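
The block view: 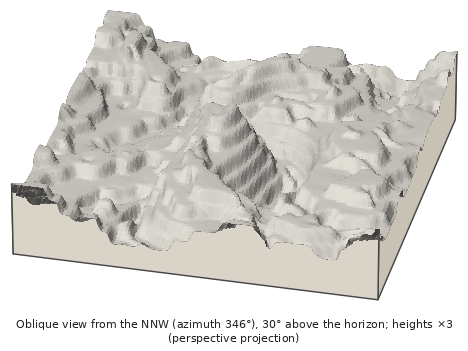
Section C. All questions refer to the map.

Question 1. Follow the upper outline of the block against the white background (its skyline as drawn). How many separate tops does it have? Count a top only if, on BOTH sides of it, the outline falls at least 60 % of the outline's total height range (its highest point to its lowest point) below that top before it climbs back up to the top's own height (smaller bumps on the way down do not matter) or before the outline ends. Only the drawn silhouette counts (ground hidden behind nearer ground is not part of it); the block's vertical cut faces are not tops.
0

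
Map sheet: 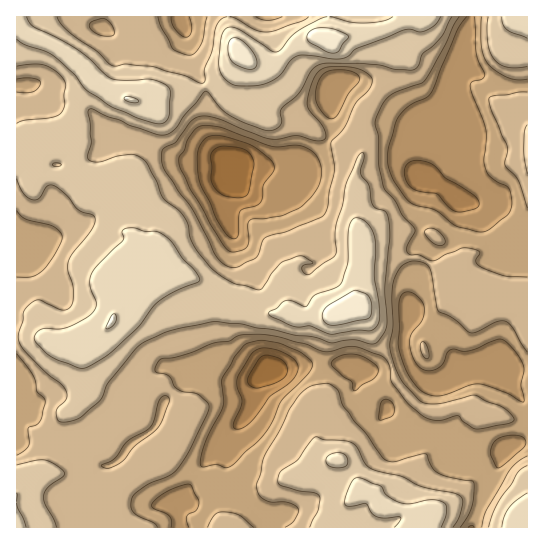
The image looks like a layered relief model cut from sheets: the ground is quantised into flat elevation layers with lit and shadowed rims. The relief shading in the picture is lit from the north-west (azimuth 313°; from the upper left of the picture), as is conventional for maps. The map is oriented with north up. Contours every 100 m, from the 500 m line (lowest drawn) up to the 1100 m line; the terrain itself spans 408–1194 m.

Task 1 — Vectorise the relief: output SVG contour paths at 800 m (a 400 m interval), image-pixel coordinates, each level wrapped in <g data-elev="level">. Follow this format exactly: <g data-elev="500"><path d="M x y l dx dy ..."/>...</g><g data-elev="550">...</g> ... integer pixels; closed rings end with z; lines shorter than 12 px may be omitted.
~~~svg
<g data-elev="800"><path d="M157 527l-3-4-13-6-7-4-3-6 1-9 3-5 11-8 21-8 10-7 13-21 16-32 3-10-2-5-8-7-20-5-5-4-5-10-14-4 1-6 5-7 22-4 28-11 18-3 9-5 7-1 17-1 16 3 28 7 19 8 6-1 15-4 9 0 25 8 5 3 5 8 1 13 2 5 16 20 17 14 13 2 19-4 6 6 13 7 35-7 2-4-9-9-29-14-5 0-32 9-16-1-5-4-16-18-7-15-5-19 3-21-1-39 3-11 6-9 6-4 7-2 9 2 7 6 7 38 2 5 14 6 14 13 4 2 7-2 19-9 9-1 7 7 14 24"/><path d="M254 527l-15-12-16-3-8 2-7 13"/><path d="M460 527l8-12 4-9 2-19-1-6-26-4-10-4-5-6-6-13-32 8-9-3-19-26-11-11-12-16-5-16-7-5-5-2-16 3-11 9-10 16-8 16-15 26-3 8-2 13-4 11 2 10 10 7 18 0 7 3 4 4 0 4-4 8-9 6"/><path d="M103 467l-2-1 1-1 13-7 13-17 22-14 4-8 5-19 4-4 5 1 1 5-7 19-5 8-22 17-14 16-11 6z"/><path d="M527 456l-10 7-8 8-23 39-4 17"/><path d="M425 358l4 0 0-7-3-7-4-2-2 3 1 5z"/><path d="M17 354l15 20 3 7 2 10 7 7 1 4-6 20-11 7 1 17-4 4-8 5"/><path d="M527 277l-22-1-24-9-3-2-2-4 4-8-8-4-11-1-28 13-14-6-10-1-2-3 0-4 8-14 0-4-13-14-7-14-10-11-2-5-4-20-1-28-3-14 3-10 6-11 7-7 30-11 4-3 20-35 8-20 6-9"/><path d="M231 267l-8-3-7-9-23-45-28-39-3-10 0-11 14-8 17-22 10-4 18 4 48 19 9 0 19-3 18 5 8-1 3-3-2-8-15-19-2-5 2-14 6-16 7-6 11-2 20 0 13 6 6 6-2 8-13 15-13 25-13 15 4 28-6 21-1 15-3 8-4 3-32 14-23 6-3 4-4 13-3 4-18 9z"/><path d="M436 245l5 1 4-2 0-3-2-4-9-8-5-1-4 2-1 3 3 4z"/><path d="M17 211l9 8 28 8 6 4 2 6-1 5-6 12-13 17-11 6-14 0"/><path d="M527 92l-33 4-3 1-2 2 2 11 16 36-2 19 13 15 9 28"/><path d="M17 79l16-1 6 3 2 2-3 6-5 3-16 0"/><path d="M101 35l-9-5-3-5 4-4 10-3 8 6 3 10-4 2z"/><path d="M207 17l-5 26-7 10-5 2-8-2-9-4-12-22-3-10"/><path d="M282 17l-15 3-11-3"/><path d="M482 17l-1 29 2 9 4 8 8 8 12 6 10 3 10-1"/></g>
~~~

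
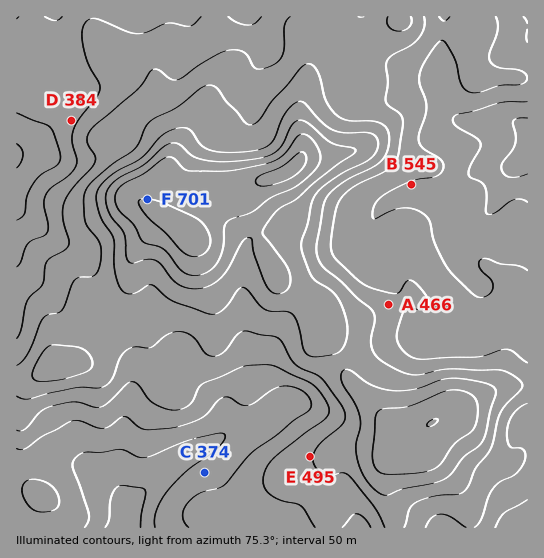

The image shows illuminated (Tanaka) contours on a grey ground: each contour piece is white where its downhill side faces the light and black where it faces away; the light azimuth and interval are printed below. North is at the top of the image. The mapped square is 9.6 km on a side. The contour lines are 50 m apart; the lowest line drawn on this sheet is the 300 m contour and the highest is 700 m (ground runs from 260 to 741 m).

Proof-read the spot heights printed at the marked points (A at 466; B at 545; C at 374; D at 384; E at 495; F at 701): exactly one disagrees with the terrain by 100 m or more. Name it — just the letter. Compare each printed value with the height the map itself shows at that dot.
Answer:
B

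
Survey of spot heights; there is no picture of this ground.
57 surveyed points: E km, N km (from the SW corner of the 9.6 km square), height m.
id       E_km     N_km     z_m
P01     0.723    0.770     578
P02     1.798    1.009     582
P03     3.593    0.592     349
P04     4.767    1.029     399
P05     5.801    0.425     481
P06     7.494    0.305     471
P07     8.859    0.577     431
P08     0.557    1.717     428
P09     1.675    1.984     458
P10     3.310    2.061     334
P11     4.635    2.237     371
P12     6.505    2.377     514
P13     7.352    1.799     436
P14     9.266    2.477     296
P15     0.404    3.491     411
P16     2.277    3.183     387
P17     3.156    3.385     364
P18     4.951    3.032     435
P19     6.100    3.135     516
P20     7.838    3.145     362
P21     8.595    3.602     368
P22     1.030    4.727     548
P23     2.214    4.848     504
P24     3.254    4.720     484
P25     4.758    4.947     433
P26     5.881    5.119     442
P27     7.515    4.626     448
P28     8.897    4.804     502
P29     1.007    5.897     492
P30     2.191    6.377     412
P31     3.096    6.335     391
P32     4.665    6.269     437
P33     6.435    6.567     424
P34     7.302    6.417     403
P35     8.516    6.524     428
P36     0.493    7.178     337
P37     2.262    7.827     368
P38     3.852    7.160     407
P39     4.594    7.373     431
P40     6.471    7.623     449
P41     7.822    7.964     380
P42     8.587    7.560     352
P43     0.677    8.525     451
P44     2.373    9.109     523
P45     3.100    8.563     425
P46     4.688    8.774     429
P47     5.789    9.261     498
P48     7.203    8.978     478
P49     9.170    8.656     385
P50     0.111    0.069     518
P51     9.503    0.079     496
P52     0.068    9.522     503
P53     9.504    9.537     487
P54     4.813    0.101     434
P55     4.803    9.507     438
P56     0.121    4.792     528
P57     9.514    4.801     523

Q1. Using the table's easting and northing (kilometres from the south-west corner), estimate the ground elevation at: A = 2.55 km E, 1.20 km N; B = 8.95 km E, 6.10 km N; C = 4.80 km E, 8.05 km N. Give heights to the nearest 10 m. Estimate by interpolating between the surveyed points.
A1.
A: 460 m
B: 480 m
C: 420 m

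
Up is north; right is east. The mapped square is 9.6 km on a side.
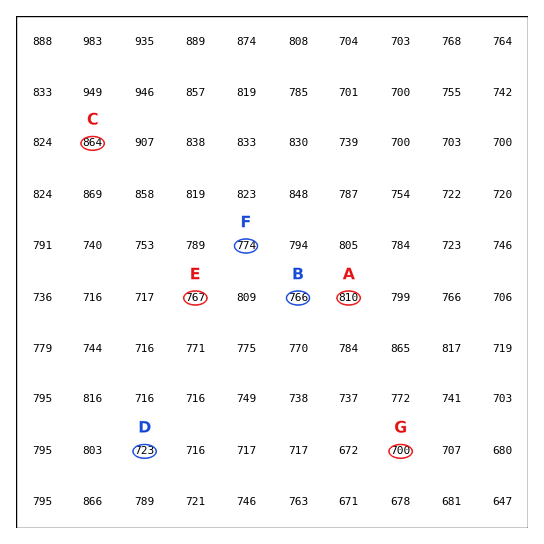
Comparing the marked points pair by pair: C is above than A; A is above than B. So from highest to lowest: C A B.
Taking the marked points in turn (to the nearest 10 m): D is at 720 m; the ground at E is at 770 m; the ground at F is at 770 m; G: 700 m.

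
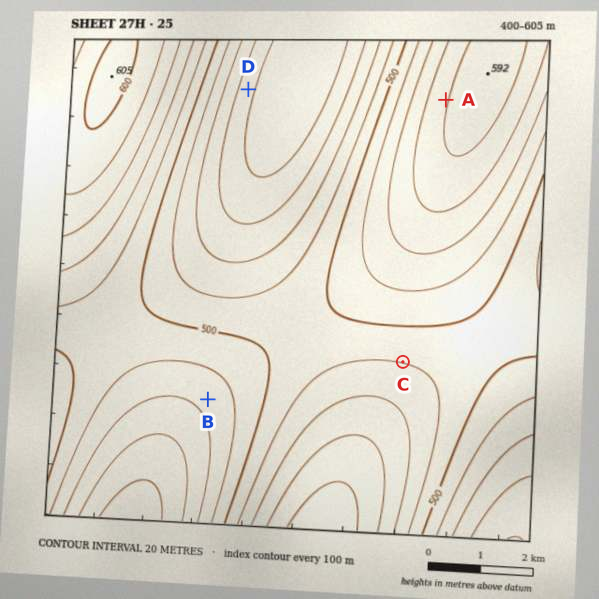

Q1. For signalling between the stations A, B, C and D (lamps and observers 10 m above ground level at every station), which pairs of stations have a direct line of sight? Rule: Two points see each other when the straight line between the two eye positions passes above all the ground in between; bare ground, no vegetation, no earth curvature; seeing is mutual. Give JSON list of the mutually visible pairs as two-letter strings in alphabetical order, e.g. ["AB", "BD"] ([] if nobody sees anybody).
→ ["AB", "AD", "BC", "BD"]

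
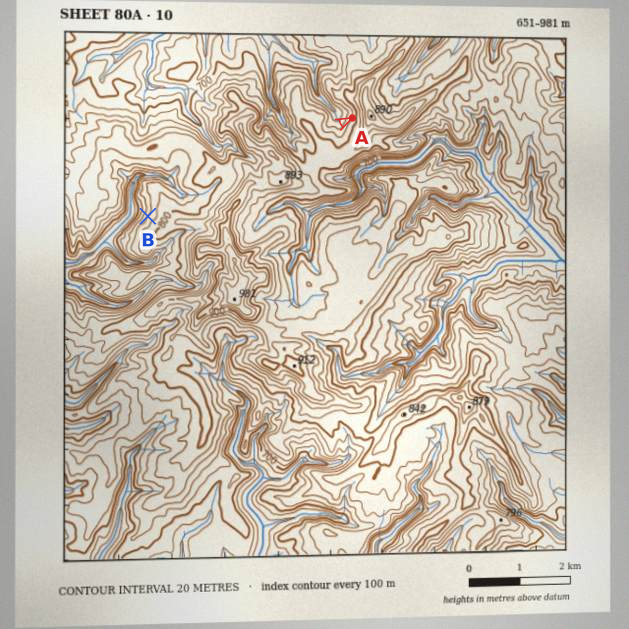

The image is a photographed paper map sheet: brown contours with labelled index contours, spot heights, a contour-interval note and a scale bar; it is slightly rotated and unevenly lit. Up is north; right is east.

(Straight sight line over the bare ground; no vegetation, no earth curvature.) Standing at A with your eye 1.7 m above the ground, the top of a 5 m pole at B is out of sight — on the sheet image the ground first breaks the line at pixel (322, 132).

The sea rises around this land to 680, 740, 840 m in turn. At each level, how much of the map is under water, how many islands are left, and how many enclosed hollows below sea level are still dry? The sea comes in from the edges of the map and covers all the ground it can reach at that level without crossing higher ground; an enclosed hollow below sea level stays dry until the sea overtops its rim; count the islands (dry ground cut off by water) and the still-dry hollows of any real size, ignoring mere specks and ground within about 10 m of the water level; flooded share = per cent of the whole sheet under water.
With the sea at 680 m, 9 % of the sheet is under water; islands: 0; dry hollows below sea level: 0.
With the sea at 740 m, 39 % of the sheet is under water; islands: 0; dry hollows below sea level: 0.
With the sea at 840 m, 91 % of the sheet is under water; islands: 3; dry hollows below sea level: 0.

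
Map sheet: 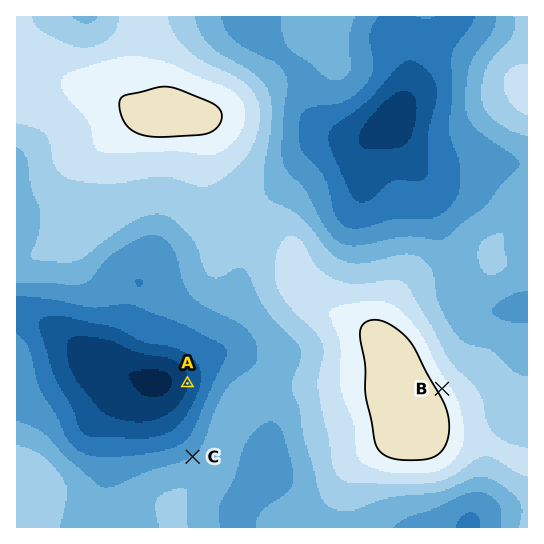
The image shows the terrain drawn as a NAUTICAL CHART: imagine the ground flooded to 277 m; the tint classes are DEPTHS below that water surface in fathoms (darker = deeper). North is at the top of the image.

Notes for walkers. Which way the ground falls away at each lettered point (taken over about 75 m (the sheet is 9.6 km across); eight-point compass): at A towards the W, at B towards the NE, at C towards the NW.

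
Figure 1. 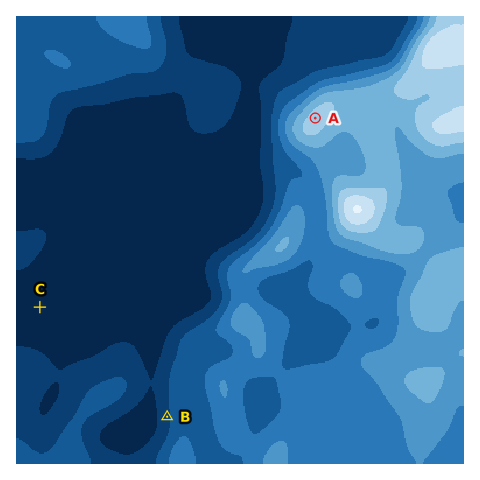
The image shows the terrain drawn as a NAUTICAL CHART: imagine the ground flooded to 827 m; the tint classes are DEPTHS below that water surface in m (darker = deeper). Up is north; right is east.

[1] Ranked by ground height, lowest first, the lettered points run C B A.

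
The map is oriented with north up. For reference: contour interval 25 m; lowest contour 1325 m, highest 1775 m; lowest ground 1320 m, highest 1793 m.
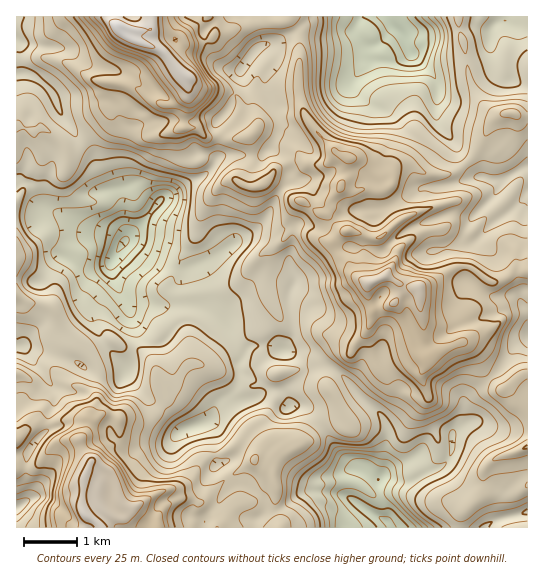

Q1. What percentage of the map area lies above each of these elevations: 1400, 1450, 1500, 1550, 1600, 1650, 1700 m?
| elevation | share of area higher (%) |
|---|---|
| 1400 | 96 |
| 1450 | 90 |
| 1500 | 74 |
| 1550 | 50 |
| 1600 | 26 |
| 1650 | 12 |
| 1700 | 5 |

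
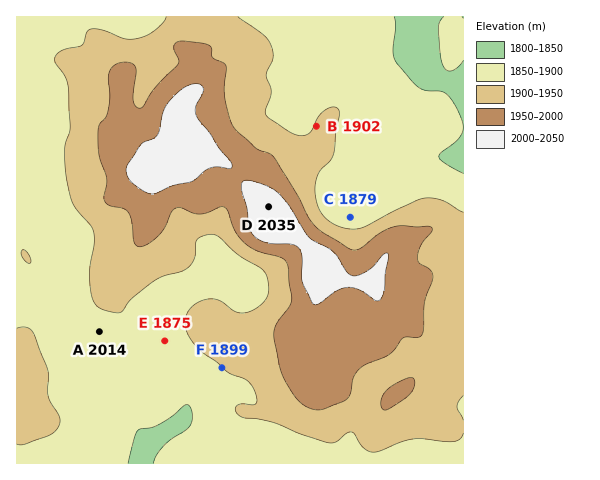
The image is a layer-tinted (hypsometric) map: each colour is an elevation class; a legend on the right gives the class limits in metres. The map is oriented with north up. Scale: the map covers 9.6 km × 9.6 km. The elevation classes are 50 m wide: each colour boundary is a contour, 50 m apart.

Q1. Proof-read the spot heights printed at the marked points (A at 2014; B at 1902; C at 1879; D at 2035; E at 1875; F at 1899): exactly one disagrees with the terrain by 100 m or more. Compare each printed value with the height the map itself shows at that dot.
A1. A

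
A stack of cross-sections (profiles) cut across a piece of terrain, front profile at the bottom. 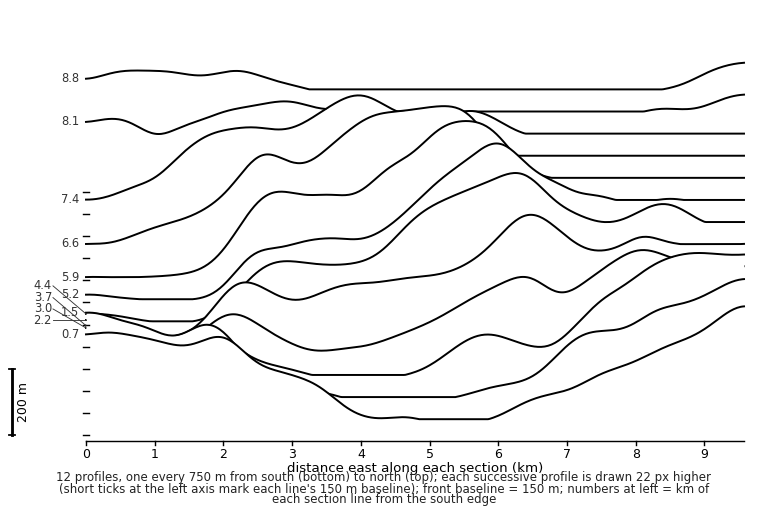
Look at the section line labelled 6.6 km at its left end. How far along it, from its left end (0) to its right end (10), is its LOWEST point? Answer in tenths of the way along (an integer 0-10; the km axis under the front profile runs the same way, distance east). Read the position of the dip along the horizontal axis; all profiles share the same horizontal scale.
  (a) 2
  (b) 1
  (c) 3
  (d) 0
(d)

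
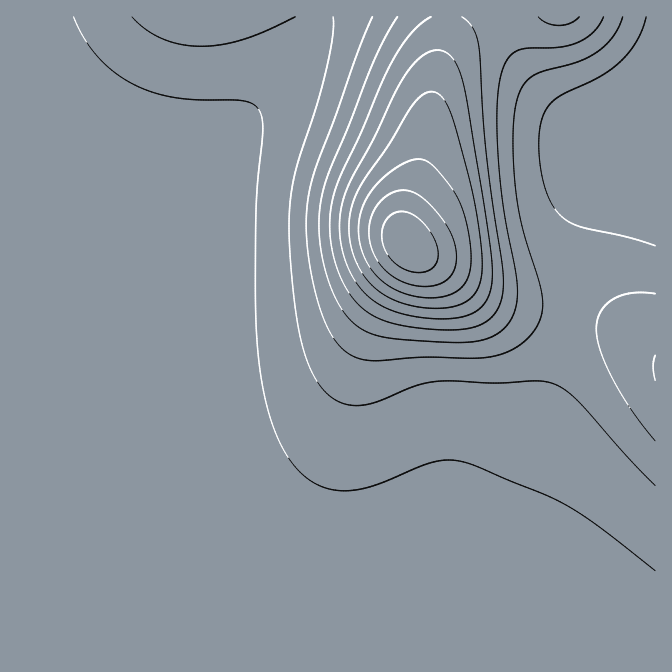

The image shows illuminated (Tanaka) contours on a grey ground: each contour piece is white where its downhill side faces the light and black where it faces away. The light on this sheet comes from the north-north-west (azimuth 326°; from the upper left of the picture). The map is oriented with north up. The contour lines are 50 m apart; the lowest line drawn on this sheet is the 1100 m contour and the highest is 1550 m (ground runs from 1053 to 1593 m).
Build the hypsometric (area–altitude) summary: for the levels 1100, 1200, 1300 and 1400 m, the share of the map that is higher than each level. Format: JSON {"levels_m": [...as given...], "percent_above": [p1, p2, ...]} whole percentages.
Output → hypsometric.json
{"levels_m": [1100, 1200, 1300, 1400], "percent_above": [49, 19, 10, 5]}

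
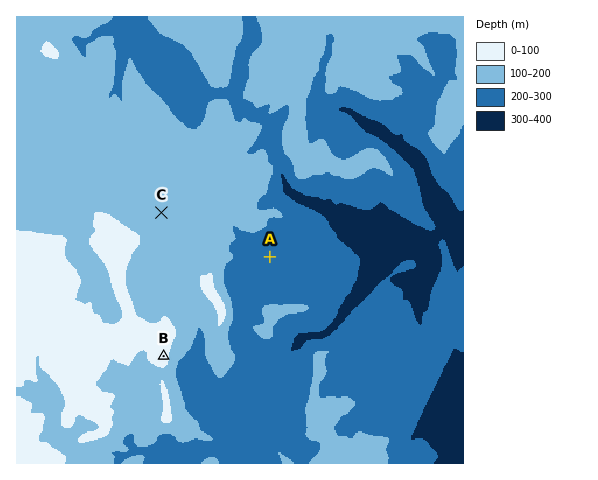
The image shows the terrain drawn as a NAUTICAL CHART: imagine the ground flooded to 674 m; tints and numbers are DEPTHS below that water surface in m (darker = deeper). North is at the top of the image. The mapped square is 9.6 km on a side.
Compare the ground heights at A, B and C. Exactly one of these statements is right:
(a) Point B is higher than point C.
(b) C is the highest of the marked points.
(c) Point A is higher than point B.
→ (a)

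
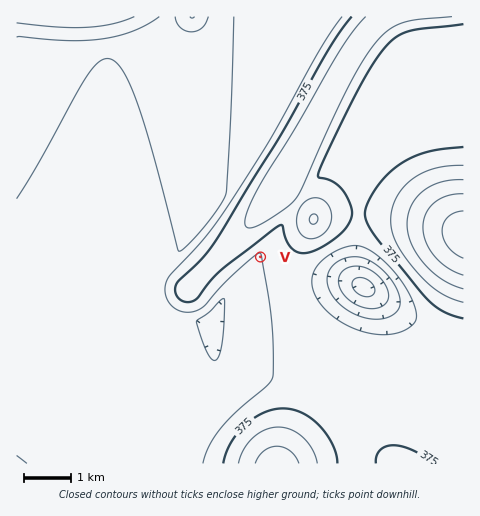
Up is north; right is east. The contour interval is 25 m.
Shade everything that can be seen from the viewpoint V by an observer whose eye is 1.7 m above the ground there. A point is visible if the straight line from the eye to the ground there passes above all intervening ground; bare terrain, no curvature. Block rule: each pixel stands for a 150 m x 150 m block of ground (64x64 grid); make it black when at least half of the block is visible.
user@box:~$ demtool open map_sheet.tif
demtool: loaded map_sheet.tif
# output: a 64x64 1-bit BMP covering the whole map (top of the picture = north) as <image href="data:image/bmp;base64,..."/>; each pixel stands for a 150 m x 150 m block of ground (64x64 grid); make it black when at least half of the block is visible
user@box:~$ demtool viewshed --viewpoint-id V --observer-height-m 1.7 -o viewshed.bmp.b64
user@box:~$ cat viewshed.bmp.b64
<image width="64" height="64" href="data:image/bmp;base64,Qk0+AgAAAAAAAD4AAAAoAAAAQAAAAEAAAAABAAEAAAAAAAACAAATCwAAEwsAAAIAAAAAAAAA////AAAAAAA////h/wAAAB//////wAAAB//////wAAAD//////gAAAH//////AAAAP/////8AAAAf/////gAAAA/////+AAAAB/////wAAAAD/////AAAAAD////4AAAAAH////gAAAAAP///8AAAAAAf///wAAAAAA///+AAAAAAB///4AAAAAAB///gAAAAAAD//8AAAAAAAH//wAAAAAAAH/+AAAAAAAAP/4AAAAAAAAf/AAAAAAAAB/8AAAAAAAAP/gAAAAAAAB/+AAAAAAAAD/4AAAAAAAAD/gAAAAAAAAH+AAAAAAAAAP4AAAAAAAAAfwAAAIAAAAA/wAADgAAAAB/gAAOAAAAAD/AAA4AAAAAH8AABAAAAAAPwAAAAAAAAAeAAAAAAAAAAAAAAAAAAAAAAAAAAAAAAAAAAAAAAAAAAAAAAAAAAAAAAAAAAAAAAAAAAAAAAAAAAAAAAAAAAAAAAAAAAAAAAAAAAAAAAAAAAAAAAAAAAAAAAAAAAAAAAAAAAAAAAAAAAAAAAAAAAAAAAAAAAAAAAAAAAAAAAAAAAAAAAAAAAAAAAAAAAAAAAAAAAAAAAAAAAAAAAAAAAAAAAAAAAAAAAAAAAAAAAAAAAAAAAAAAAAAAAAAAAAAAAAAAAAAAAAAAAAAAAAAAAAAAAAAAAAAAAAAAAAAAAAAAAAAAAA=="/>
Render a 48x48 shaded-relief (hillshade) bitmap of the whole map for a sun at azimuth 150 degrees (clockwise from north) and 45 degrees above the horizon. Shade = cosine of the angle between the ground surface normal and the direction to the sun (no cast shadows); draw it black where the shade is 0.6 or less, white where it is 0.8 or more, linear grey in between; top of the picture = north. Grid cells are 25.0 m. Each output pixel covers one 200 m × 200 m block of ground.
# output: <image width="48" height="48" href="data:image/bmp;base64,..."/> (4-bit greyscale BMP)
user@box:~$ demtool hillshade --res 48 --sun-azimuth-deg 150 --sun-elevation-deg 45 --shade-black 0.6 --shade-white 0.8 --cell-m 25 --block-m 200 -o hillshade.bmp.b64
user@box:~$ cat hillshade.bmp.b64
<image width="48" height="48" href="data:image/bmp;base64,Qk32BAAAAAAAAHYAAAAoAAAAMAAAADAAAAABAAQAAAAAAIAEAAATCwAAEwsAABAAAAAAAAAAAAAAABEREQAiIiIAMzMzAERERABVVVUAZmZmAHd3dwCIiIgAmZmZAKqqqgC7u7sAzMzMAN3d3QDu7u4A////AHeIiIiIiIiIiIdlVVVWd4iZmIh3dnd4iHeIiIiIiIiIiIdlVEVWZ3iIiIh3d3d4iHiIiIiIiIiIiIdlVERFZneIiIh3d3eIiIiIiIiIiIiIiIdlVERFVnd4iIiHeIiIiIiIiIiIiIiIiId2VERFVmd4iIiIiIiIiIiIiIiIiIiIiIh2VURFVmd4iIiIiIiIiIiIiIiIiIiIiIiHZVVVZneIiIiIiIiIiIiIiIiIiIiIiIiHdmVmZ3eIiIiIiIiIiIiIiIiIiIiIiIiId2Znd3iIiIiIiIiIiIiIiIiIiIiIiIiIh3d3eIiIiIiIiIiIiIiIiIiIiIiIiIiIh3d3iIiIiIiIiIiIiIiIiIiIiIiIiIiIh3d3iIiIiIiIiIiIiIiIiIiIiIiIiIiIh3d3iIiIiHd3d4iIiIiIiIiIiIiIiIiIh3d4iIiIh3ZmZ3eIiYiIiIiIiIiIiJiIh3d4iIiId2VVVneJmYiIiIiIiIiImruYh3d4iIiHdlQ0RWeJqoiIiIiIiIiIm97ah3d4iIiHZUMzRXiaq4iIiIiIiIiHir3tl3d4iIiHdlREVniaq4iIiIiIiIiGZ5vOyHd4iImYiHdmZ4mau4iIiIiIiIiGNHm964d4iJmqqqmYiImqq4iIiIiIiIiHIkeb3ah4iZq8zMupmZmaqoiIiIiIiIiIUiV5vdqIiavN3dy6mZmZqoiIiIiIiIiIhBNXm9yYiazd3cupmIiJmYiIiIiIiIiIhzE1ec3IiKzd3LqYh3eIiIiIiIiIiIiIiHITWKzbh5vdy6mId3d3d4iIiIiIiIiIiIYhNorNpnm8upiHZmZmZoiIiIiIiIiIiIhRE2isyFaaqYh2ZlVVZoiIiIiIiIiIiIh0AUaKylRomYd2ZVVVVYiIiIiIiIiIiIiHMCR5q5VXiIdmVURERIiIiIiIiIiIiIiHYgJXm7hneIdmVURERIiIiIiIiIiIiIiHdRE1ebuHeIdmVURERIiIiIiIiIiIiIiHd0AUaKy4eId2VVRERIiIiIiIiIiIiIiHd3MCR5vaiIh2ZVVUVYiIiIiIiIiIiIiHd3YhNorMmIh3dmVVVYiIiIiIiIiIiIiHd3dRJHm9uIiId3ZmZoiIiIiIiIiIiIiHd3d0E1is2YiIiHd3d4iIiIiIiIiIiIiHd3d2Ikeb24iIiIiIiIiIiIiIiIiIiIiHd3d3UTWKzZiIiIiIiIiIiIiIiIiIiIiHd3d4cyR5vciIiIiIiIiIiIiIiIiIiIiHd3d4hSNYrNqIiIiIiIiIiIiIiIiIiIiHd3eIhzJHm9yIiIiIiIiIiIiIiIiIiIiHd3eIiGI1is2oiIiIiIiIiIiIiIiIiIiHd3eIiHMkab3ZiIiIiIh3d3d3iIiIiIh3d3eIiIYiV6zsmIiIh2ZmVVVVVniIiIh3d3eIiIdBNoveyYiIh1RERERDNFaIiHd3d3iIiIhiJHm97bqZiEREREREMzRoh1Vnd3iIiIiFEleb3u3cy0REREREMzNGiFNGd3iIiIiHITaKvd7u7g=="/>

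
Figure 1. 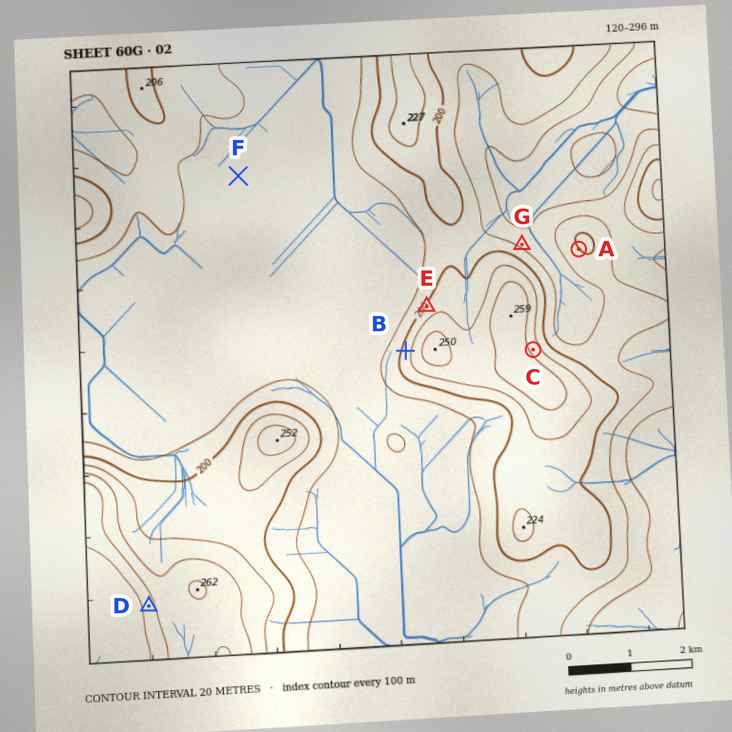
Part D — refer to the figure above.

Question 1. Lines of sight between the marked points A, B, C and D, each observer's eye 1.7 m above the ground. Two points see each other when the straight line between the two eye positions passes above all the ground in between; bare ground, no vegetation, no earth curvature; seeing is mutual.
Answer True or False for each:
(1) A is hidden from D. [True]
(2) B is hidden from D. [False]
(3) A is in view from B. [False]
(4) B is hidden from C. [True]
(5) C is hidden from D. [True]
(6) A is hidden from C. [False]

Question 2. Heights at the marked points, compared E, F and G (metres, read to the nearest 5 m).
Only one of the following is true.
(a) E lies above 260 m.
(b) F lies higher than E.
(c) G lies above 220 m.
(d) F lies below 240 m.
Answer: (d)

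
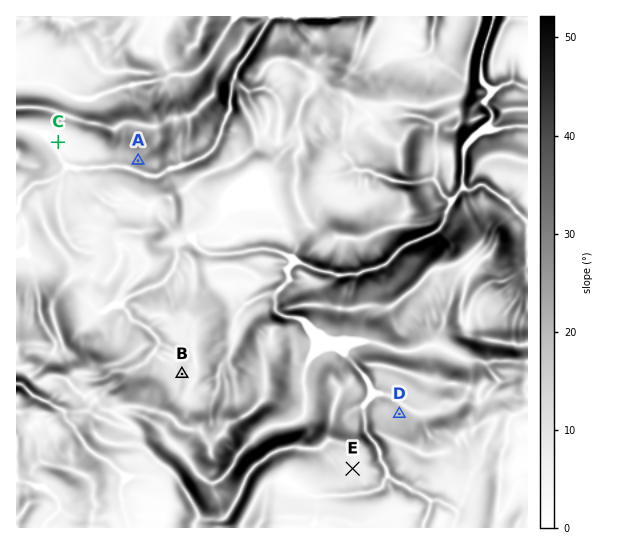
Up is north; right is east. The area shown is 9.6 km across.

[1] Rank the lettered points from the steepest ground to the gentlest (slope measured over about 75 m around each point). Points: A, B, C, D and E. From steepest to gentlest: A D B E C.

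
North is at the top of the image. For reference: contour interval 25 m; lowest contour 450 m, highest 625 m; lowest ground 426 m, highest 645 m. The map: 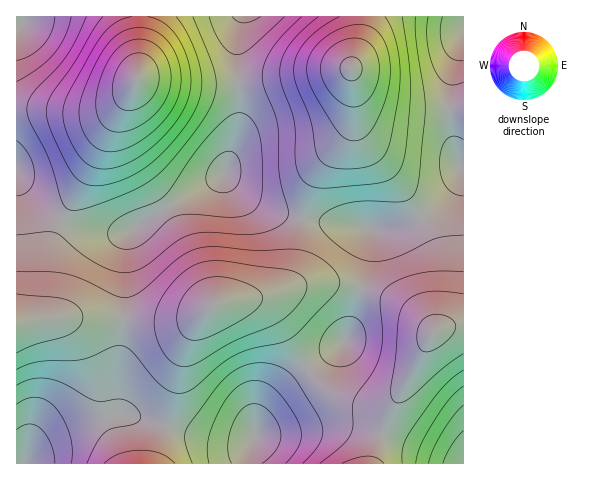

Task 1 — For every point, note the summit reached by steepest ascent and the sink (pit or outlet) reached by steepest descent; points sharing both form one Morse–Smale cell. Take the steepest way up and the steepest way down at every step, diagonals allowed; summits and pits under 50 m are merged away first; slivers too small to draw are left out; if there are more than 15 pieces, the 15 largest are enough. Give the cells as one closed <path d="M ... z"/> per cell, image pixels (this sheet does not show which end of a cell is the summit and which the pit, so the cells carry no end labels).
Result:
<path d="M224 174l-10 8-35 18-50 32-33 0-19-5-15-7-8 16-4 17-4 56-6 9-5 2 53-3 63 5 32-2 13-4 22-13 41-6 24-9 8-10 5-12 7-46-22-6-23-9-20-14-10-10z"/><path d="M242 16l-102 1 0 42-4 23-27 45-28 59-18 32 0 3 33 11 33 0 95-58 10-28 5-20 1-27-3-49z"/><path d="M463 16l-101 1-2 23-9 28 2 20-2 36-6 14-23 28-10 17-7 23-1 13 65 11 21 0 14-4 21-10 24-22 8-12 5-11-11-37-2-39 6-33 9-24z"/><path d="M204 311l-12 7-18 4-107-5-50 6-1 140 138 1 16-45 13-65 13-31z"/><path d="M362 16l-120 1-3 10-2 23 3 49-1 27-5 20-10 27 14 18 20 14 23 9 22 4 6-25 10-24 26-31 6-14 2-15-2-41 9-28z"/><path d="M139 16l-123 1 0 158 18 24 9 9 18 12 20-34 28-59 27-45 4-23z"/><path d="M257 301l-26 0-16 3-6 4-13 15-13 31-9 51-19 59 91 0 3-16 6-11 1-12 6-14 22-24 24-18-35-57-7-7z"/><path d="M463 168l-14 26-24 22-29 12-26 2 0 22-9 35 41 17 16 12 15 15 31-6z"/><path d="M308 370l-24 17-22 24-6 14-1 12-6 11-2 15 125 1 14-41 12-26-15 7-18 0-15-3-23-12z"/><path d="M463 325l-19 3-10 3-4 5-40 75-16 53 90-1z"/><path d="M362 288l-17 53-37 28 13 16 18 11 26 8 18 0 10-4 9-10 32-58-16-16-16-12-19-9z"/><path d="M336 283l-32 1-44 13-22 3 19 1 9 4 7 7 28 48 7 8 32-22 5-5 6-14 10-39z"/><path d="M308 219l-5 1-5 36-4 17-9 13-10 6 36-9 25 0 25 5 7-29 3-28-9-4z"/><path d="M17 176l-1 146 5 1 19-5 6-9 4-56 12-32-19-13-9-9z"/><path d="M463 38l-8 24-6 33 2 39 11 34 2-1z"/>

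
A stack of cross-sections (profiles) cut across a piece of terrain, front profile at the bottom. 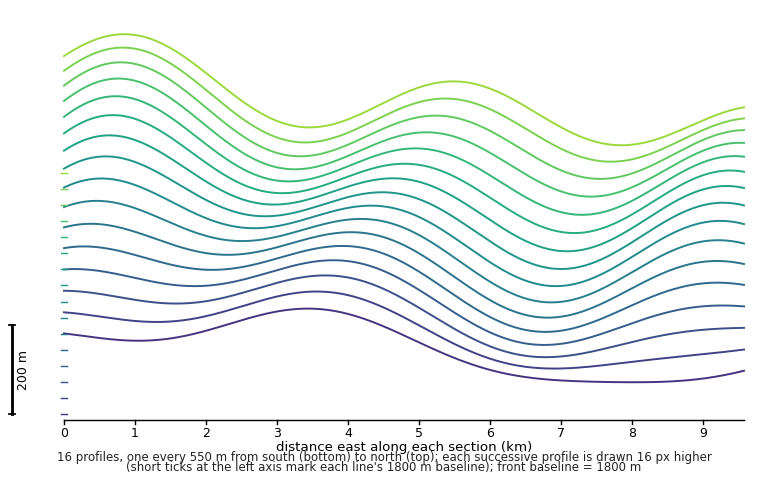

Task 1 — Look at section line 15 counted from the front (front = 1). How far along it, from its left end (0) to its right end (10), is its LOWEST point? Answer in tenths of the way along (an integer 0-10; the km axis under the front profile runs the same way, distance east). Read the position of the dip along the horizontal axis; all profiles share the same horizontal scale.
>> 8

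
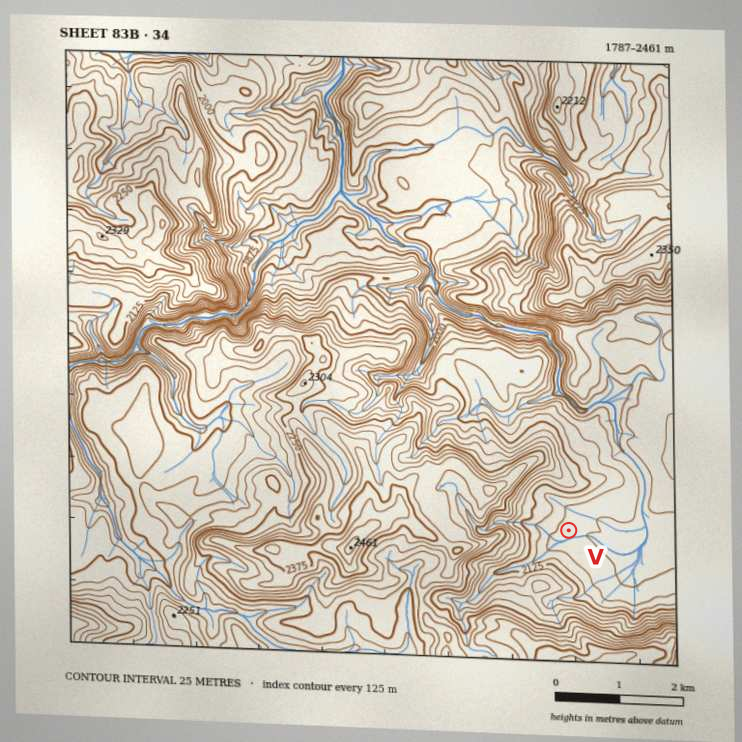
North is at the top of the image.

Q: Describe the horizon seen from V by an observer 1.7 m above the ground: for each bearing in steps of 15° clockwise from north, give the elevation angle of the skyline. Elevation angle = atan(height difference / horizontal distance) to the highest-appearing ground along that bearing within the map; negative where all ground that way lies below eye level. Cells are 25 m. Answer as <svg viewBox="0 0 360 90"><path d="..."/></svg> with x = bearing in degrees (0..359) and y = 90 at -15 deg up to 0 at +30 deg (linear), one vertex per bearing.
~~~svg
<svg viewBox="0 0 360 90"><path d="M0 45l15 3 15 6 15 4 15 1 15 1 15 1 15 0 15-2 15-13 15-3 15-2 15 0 15 1 15 0 15 6 15 0 15-7 15 0 15-3 15-3 15 0 15 3 15 5"/></svg>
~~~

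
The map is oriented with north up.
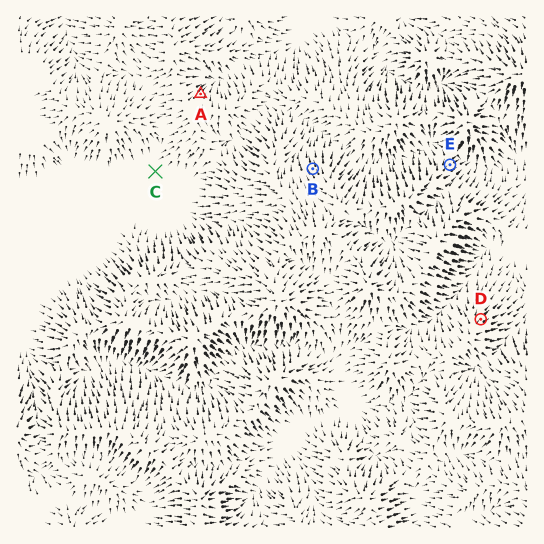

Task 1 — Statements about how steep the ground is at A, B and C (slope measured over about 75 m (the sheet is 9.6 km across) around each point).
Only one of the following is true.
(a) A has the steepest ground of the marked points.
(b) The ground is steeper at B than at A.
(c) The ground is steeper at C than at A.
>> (b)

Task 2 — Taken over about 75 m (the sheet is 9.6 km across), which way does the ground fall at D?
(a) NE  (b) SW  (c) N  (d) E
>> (a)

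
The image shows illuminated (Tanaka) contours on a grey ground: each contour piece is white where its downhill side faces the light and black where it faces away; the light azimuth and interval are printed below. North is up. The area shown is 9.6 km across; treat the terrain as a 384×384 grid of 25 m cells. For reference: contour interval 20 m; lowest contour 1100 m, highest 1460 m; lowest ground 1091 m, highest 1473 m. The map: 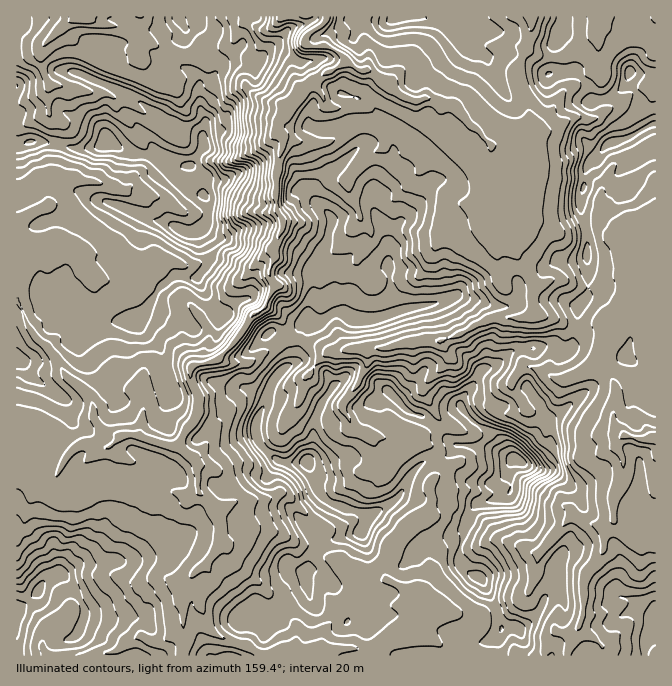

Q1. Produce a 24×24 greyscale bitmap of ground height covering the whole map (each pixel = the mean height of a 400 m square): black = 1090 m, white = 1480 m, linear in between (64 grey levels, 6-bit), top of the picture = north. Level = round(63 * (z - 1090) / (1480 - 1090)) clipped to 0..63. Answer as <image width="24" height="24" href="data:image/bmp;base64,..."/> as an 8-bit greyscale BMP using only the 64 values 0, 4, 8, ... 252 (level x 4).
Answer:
<image width="24" height="24" href="data:image/bmp;base64,Qk12BgAAAAAAADYEAAAoAAAAGAAAABgAAAABAAgAAAAAAEACAAATCwAAEwsAAAABAAAAAAAAAAAAAAEBAQACAgIAAwMDAAQEBAAFBQUABgYGAAcHBwAICAgACQkJAAoKCgALCwsADAwMAA0NDQAODg4ADw8PABAQEAAREREAEhISABMTEwAUFBQAFRUVABYWFgAXFxcAGBgYABkZGQAaGhoAGxsbABwcHAAdHR0AHh4eAB8fHwAgICAAISEhACIiIgAjIyMAJCQkACUlJQAmJiYAJycnACgoKAApKSkAKioqACsrKwAsLCwALS0tAC4uLgAvLy8AMDAwADExMQAyMjIAMzMzADQ0NAA1NTUANjY2ADc3NwA4ODgAOTk5ADo6OgA7OzsAPDw8AD09PQA+Pj4APz8/AEBAQABBQUEAQkJCAENDQwBEREQARUVFAEZGRgBHR0cASEhIAElJSQBKSkoAS0tLAExMTABNTU0ATk5OAE9PTwBQUFAAUVFRAFJSUgBTU1MAVFRUAFVVVQBWVlYAV1dXAFhYWABZWVkAWlpaAFtbWwBcXFwAXV1dAF5eXgBfX18AYGBgAGFhYQBiYmIAY2NjAGRkZABlZWUAZmZmAGdnZwBoaGgAaWlpAGpqagBra2sAbGxsAG1tbQBubm4Ab29vAHBwcABxcXEAcnJyAHNzcwB0dHQAdXV1AHZ2dgB3d3cAeHh4AHl5eQB6enoAe3t7AHx8fAB9fX0Afn5+AH9/fwCAgIAAgYGBAIKCggCDg4MAhISEAIWFhQCGhoYAh4eHAIiIiACJiYkAioqKAIuLiwCMjIwAjY2NAI6OjgCPj48AkJCQAJGRkQCSkpIAk5OTAJSUlACVlZUAlpaWAJeXlwCYmJgAmZmZAJqamgCbm5sAnJycAJ2dnQCenp4An5+fAKCgoAChoaEAoqKiAKOjowCkpKQApaWlAKampgCnp6cAqKioAKmpqQCqqqoAq6urAKysrACtra0Arq6uAK+vrwCwsLAAsbGxALKysgCzs7MAtLS0ALW1tQC2trYAt7e3ALi4uAC5ubkAurq6ALu7uwC8vLwAvb29AL6+vgC/v78AwMDAAMHBwQDCwsIAw8PDAMTExADFxcUAxsbGAMfHxwDIyMgAycnJAMrKygDLy8sAzMzMAM3NzQDOzs4Az8/PANDQ0ADR0dEA0tLSANPT0wDU1NQA1dXVANbW1gDX19cA2NjYANnZ2QDa2toA29vbANzc3ADd3d0A3t7eAN/f3wDg4OAA4eHhAOLi4gDj4+MA5OTkAOXl5QDm5uYA5+fnAOjo6ADp6ekA6urqAOvr6wDs7OwA7e3tAO7u7gDv7+8A8PDwAPHx8QDy8vIA8/PzAPT09AD19fUA9vb2APf39wD4+PgA+fn5APr6+gD7+/sA/Pz8AP39/QD+/v4A////AMC0sJyQgHiEjIyIiJCQkJSYoKCEbHB4lMy4uKiUfHCAnJyYnJyYlJCUnKCIdGyAlMzItJyIdGhwhJSoqJyYlJSgvJCAfGiAgKjArJiMdGhkcJCoqKCcoKC4uJB0fGBkXIyYkIh8dHBgaHiYrLy0oKi4pIh4bGBQUHRwcHRsbGRcaHycvMTErKCwxMCQZFxITGhkaGhkZFxgdJCsyKyksKSwzOCwfFxESGhoYFxgXFRkgKzEwKScoKiwxOjAeEw8QGhsaFxYYFhslKScpJCYnKSwuKyMcEw4OHB4bGxocFxsiKSMnIykqJiwmIB8aFhESIx4dHRsdFRkeJiMjIiMiHyAlHRoVFBMUIyAiICAeGRYZICMdGhcXFhceHRwZFRQVICMkJCYiHx8WHCEiISEdGhcTEhAVFhQUISMiIyQkISAaEhogIB8gHx4WEA4UGBUUISIiIiMkJyUXDhgdHR4cFRUPDQ4TGRUUISEiIyYoLywfDRMbGhsZDw0LCwwRGRQUIiIkKCwvMS8bDhAaFxgXEAwLCwsRGRUUIyMmKCovNDAeDBQWExYSEAwLCwsRHBkYKScqLzAzNCwdDA0QEREPDQwKCgsQHh0cLysvNTEvLywZBwgLDg4NCwsJCgsPGiAgKiYpLCwqKSgZCAUJCwsICAgLDAwQFxodKCMmJiMgIyIXEAYFCAUGCgsODhIVFRkcISAhHx8fISAbFgsFBQgKDBASDxEVExUXIRwbHR0hJCAZEAgECw8RERMTEA4WEhITA=="/>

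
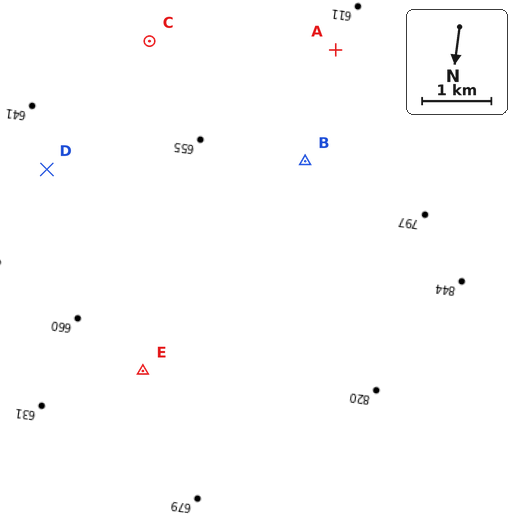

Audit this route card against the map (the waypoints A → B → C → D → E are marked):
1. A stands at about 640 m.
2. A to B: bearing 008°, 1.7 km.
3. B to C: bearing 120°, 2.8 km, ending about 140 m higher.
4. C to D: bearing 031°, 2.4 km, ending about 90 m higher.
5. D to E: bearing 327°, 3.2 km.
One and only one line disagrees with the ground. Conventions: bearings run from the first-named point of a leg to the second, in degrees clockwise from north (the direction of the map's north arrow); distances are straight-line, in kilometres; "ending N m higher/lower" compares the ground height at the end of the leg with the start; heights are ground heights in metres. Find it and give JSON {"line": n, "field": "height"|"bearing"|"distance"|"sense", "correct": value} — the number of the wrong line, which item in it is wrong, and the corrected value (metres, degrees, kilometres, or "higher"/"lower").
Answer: {"line": 3, "field": "sense", "correct": "lower"}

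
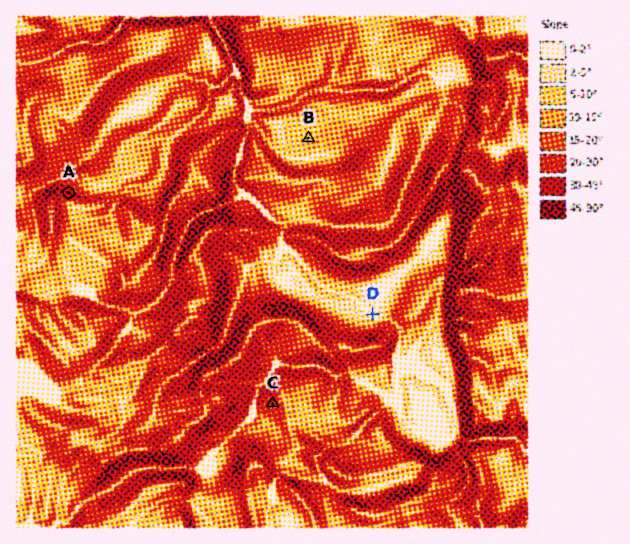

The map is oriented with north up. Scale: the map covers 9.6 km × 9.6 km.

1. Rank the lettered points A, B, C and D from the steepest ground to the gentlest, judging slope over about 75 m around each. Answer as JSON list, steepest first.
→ ["A", "C", "B", "D"]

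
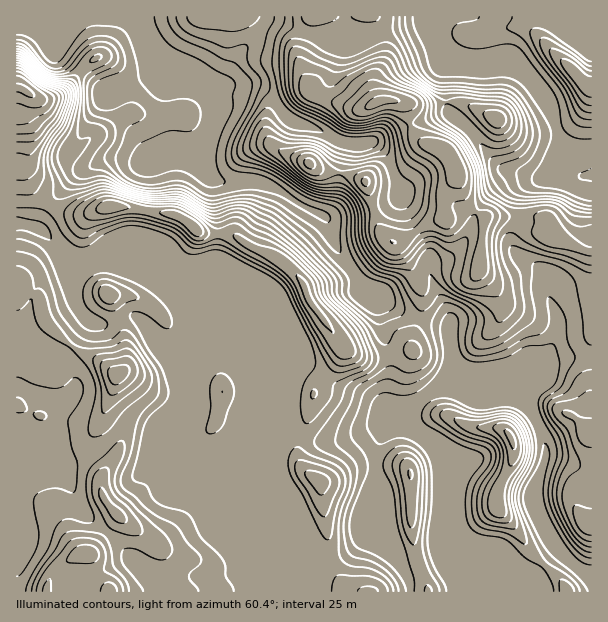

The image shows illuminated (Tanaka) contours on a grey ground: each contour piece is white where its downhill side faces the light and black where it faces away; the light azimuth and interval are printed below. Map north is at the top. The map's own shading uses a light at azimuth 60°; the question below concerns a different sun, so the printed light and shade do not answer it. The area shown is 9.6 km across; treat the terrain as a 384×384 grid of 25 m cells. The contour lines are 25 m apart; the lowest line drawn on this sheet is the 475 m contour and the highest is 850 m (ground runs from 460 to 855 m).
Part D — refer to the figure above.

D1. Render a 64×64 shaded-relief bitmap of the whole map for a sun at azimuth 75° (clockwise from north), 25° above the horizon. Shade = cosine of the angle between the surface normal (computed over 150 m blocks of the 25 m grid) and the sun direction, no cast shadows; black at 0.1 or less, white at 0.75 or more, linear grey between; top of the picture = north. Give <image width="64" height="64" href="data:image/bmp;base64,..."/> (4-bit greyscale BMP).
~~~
<image width="64" height="64" href="data:image/bmp;base64,Qk12CAAAAAAAAHYAAAAoAAAAQAAAAEAAAAABAAQAAAAAAAAIAAATCwAAEwsAABAAAAAAAAAAAAAAABEREQAiIiIAMzMzAERERABVVVUAZmZmAHd3dwCIiIgAmZmZAKqqqgC7u7sAzMzMAN3d3QDu7u4A////AENHmHdmnMmIiImYiJmId3d3VneJvMlnu5d3d3d3dFrLVDaId3ebuYiIiYiIiYh3d3dmiIm8uGi6h3d3d3dli7plNHh3eauYd3iIiIiYh3d3d2eZmruWarl3d3d3d2iqh3ZEVmeKuod3eIiZmZiHd3d3eKmaqXZ7qHd3d3dmmqdUd1RFZ5u5hmeImZmZiHd3d3d5upmIZYuXd3d3dWm6dCN3ZUV4q6h2eJmZmZiHd3d3dnq6iHdlm5d3d3dVi7hBE3dlVomZdmiZmamZiId3d3dle8qHd0Wrl3dlVUe8liAkd2ZniHZWiqqZmZiId3d3d1WLyYd2RayXdkNEe9uEADV3d3iHU1irupmZiIh3d3d3RYzKh3Y1vKh2Mjau2mICZ3d3eIY0erupiIiIiHd3d3Y1m8qHdjW8qHUiON/IQRR4d3eIdDasupmIiIiIh3d3dDWby5h2NbyodTJI3rcxJol3d4hkOMypiIh4iIiId3dTNpvMqHUlvah2Q0fNuEE2iHeIh2RIu6iIiHeIiIh3dkNXm8yodDa9qHdUNazJUjaId3d3ZVerqYiIh4iIiId1NHmry6lkN82od2Uza8tzNXd3d3dmZ4qph3d3iIiIh3VHmqqqqWRYzJh3dTE53ZQ0Znd3d2d3ebqXd3eIiIiHdmiqmaqZdnnLh3dlMCnupSNWd3d3Znd4qph3d3iIiId3eJmZmZmHiah3ZEQhOv6UIkV3d3dmd4iamHd3d4iIh3d3iZmZmYiIh2QzRDNt/YMiRXd3d2ZniJqYd3d3iZiHd3Z5mZmZh4d1QzVnZ677USRnd3d3dleJmZiHd3aJmHd3ZXmZmqmHd2RFeal4rcchR4iIh3d2VomJmYh3dnmYd3dlaJmqqYd3ZWerqYiahSNoiIh3d3ZEaJiZmYd1aah3d2Vomqqph3d3eJmIiIh1RXd3d3d3dkJYmZqph2VpqHd3ZWiZqpiHZ4iIh3d3d3dlVmd3d3h2Mkiau7mHdnmYd3d2aIiIiIdniZh3d3d3d3ZFZ3d3iHUiWKvMuHd3iZh3d3ZmZniJl2aJqYd3d3d3dlVnd3iHZUV4rNyYd3eIiHd3d2Q0aKuoZom6hmZ3d3d2VmZ3iHZmd4ityod3d4iId3d3UyR6zKdmist0RneIh3ZVZnd3Z4mYd6y4d3d4iId3d3dBJZzdp2ebymNFeIiHd1Vmd3Z5qoh3m5d4iIiId3d3dSFHveyXZ5u6ZEVomYeHZWZ3Z5uph2eZhnmYiHd3d3dzAmrN3Id4iqlkRFeJiJh1Znd4qph2aJhmiph3d3d3d1EEnN7bh3Z5qXUzRomZmHZmd3m6h1Voh3iph3d3d3d3MCne7bl2VWiYYzNWiqqYZmaIirl2RHmYmqiHd3d3d3UQbO7bmHZDWJcyNGeaupdmZ5iKuXVFmqqpiHd3d3d3YwKe7cmHdSNohCNWeKu6l2Z3mZqpdleaqph3d3d3d3ZBFr7tyXZTJHhjNFeau6qHZmaZq6mHeJmYh3d3d3d2UxJa3ty3QzNGiGREV6y6qYZlVZmrqIeIiId3d3d3d1MiNq3ty4QhE2iYZVRHvbqYZVRFmaqXd4h3d3d2ZndkI0aL3dy5UgAUeqhVVUfNuXVUVWaZqXZXiId3d2UzZ1NGiazdzKcxACaKqFVmV7ynVEVniJmXVFeIiHd2UxJ5dnmqvMy7liABV5mXVXhnu5ZVZ5mZiHVERniHdUQyJryXm7u8y7qFIAJ5mHZWiXebl2ZoqphmZVRFZndlREWM7Iebu7y6qXQgBImXZVeZh5uod3m6mXdmZVVWeIiIis7rdou7u6mGUxAFmYdUV4iJq7mIisy6d3iHZVaby7maztp3iaqqhkMzEBeph1NHiKzMupiazLp3iZmHaL3cqYm9uYeImYdBATQQObmHU0Z4zty6qZmqmHiau6h5zcuYiKqYd3d3UgADZjJqyoZTNGnf66qpmIiIeKzLqYrMuYh4iIdmZlQQACeYdnq5dVQ0au/rmZmIiIh4vcqZmrqYd4iId1REMgACa7qYiahURER7/9mImZiId3i9yYmaqph3d3d3UzMyJEac26mHdTNEVp3+p3iamId3eLzKiJqqmId3d3dTIjRoiKzKmHZCEkZ5z+pmeaqph3dnrMuYiqqYiId3d2QiNZupqpZVZTETaJvetkaKu6l3d3irzLmaqpiIh3iHdTI3q6iGMRNWQSWKvMpjNqzMuXZmeJrO26mYiIiHeIh2QzeqdUIAE1djR5vMlkNYveyoZEV3it7tuYeImYeIiHdUNpcxEiI0Z3ZorNp1VorO7JdTNGaL3//Jd4mYiIiId2RFYwA1ZVVWeInO2neJms3ah0Ejeb3v/8l3iJiIiId3ZUVBAmiHZmeJq97amaqZvLh1ICS9/c3tuHeIiIh3d3dlRCAUeYdmZ5vM3smZmYiZh2MAR+/+qJqYiJmId3d3dmVEISWJmHZorN3dqIiIiIh3QQOL//2FRoiaqYd3d3ZmVEQyJpmphmes3duHd3d3d3UQOM3/6nVEaby5h3d2ZVZlVUI3qqmHZ4vNyod3d3d3UhOMzN25dlVpu6iHdmVVZ3dlQ1iqmId3isy5h3d3d3ZCSLyouph3ZniqmHdlVVZnd2VEaIh3d3eJvKh3d3d3dkR6uYeIh3d3eIiIdlRFZ3d4dlVmd3d3d4rLmHd3d3d2Z5mHd4h3d3eIiId2REVnd3iIZUVniHd3isuXd3eHd2d4mHd3"/>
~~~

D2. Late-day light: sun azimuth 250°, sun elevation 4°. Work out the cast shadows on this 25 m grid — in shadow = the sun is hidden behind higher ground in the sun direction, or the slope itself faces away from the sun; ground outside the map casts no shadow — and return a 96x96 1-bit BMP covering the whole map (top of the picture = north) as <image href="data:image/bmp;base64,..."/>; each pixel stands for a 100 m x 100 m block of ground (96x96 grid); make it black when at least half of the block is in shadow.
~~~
<image width="96" height="96" href="data:image/bmp;base64,Qk2+BAAAAAAAAD4AAAAoAAAAYAAAAGAAAAABAAEAAAAAAIAEAAATCwAAEwsAAAIAAAAAAAAA////AAAAAAAHAPgAAAAAD8eAAA8DgP4EAAAAH+fgAB8Dgf+AAAAAP//4AB8AAf/gAAABv//4AD8AA//4AAAD///wAH8AB/9/+AAH///4AfwAB/gH+AAH/5/8A/AAD/g/+AAH/x/8A/AAH/z/+AAH/j/AB+AAH///+AAP/D/AD+AAPw//8AAP/D/gD8AAMB//8AAP/j/gH8AAAD//8AAP/j/gP8AAAH//4AAP/j/gf8AAAP//wAAP/j/gf8AAAf//wAAP/j/w/8AAAf//wAAP/j/wf8AAA///wAAP/z/wf8AAA///wAAP/j/wf8AAAf//gAAf/j/4P+AAAf/+AAB//j/4H+AAAP/8AAD//z/8H+AAAH/4AAH//3/8H/AAAH/wAAH////8H/AAAD/gAAH////wH/AAAD/gAAD///+AH/AAAB/gAAAP//4AP/AAAB/gAAAH//gAP/AAAB/gGAA//+Acf+AAAI/AHAA//AB//+AAAAfAHAAf/AD//8AAAAHgHgAf/gH//4AAAAHgHgAf/gH//gAAAAPwHwA//gAH/gAAAD/4H4A//gQAAAAAAD/8H4AA/A4AAAAAAD/+HwAAGA8AAAAAAD/+DAAAPA+AAAAAAD//CAAAfg/AAAAAAT//gAAA/x/AAAAAAz//4AAB/5/gAAAAfj//+AAB///gAAAA/j///AAD///gAAAB/z///gAH///gAAAD/j8//gAP///gAMAH/jh/wAAP///gH8AH/AB4AAAf///wH8AH+AD4AAA////gP8AH8MP4AAB////AP+AH8P/wAAB///8Af+AP8f/wAAD///4Af+Bv8f/gAAD//+wB//Bv8//gAAH//9gD//B/+f/wAAP//5gD/+Af/A/gAAf//DgD/+A/+AAAAA//8HgD/8A/4AAAAB//4HwD/4A/gAAAAH//4PwD/wB+AAAAA///wHwD/g58AAABx///wZgD/D8wAAAD5///w8Bj/D8AAAAH////h8Bx/D8AAAAP////j8D5/H8AAAA/////j8D7/H8AAH//////D4AP//8AAf/////+H4Af//8HA//////gH4Af//8P4/////+AH4Af//8f//////8AP8A///8f//////wAP8A///8f//////A/P8A///8f/////8B//4B///8f/////wB//gB///8f/////AD//AD///8f////+A///AH///8f///+AB///Af///8f///+AD///A////8f///+AD/4AB////8P////AD/AAB////8H////gD4AAB/8//8H////wDgAAB/x//8H////wAAAAD////4f////4AAAAf////w/////8AAAB/////h/////8AAwD/////D/////8AA4D////+P/////+AA8D////8f/////+AB/D////4f/////+AD/j////4///////AH/x////5///////gH/w////z///////gH/g////////////wH8A/////9//////4AAA////f8A/////8AAA///+f4AA////+AAB///8QA="/>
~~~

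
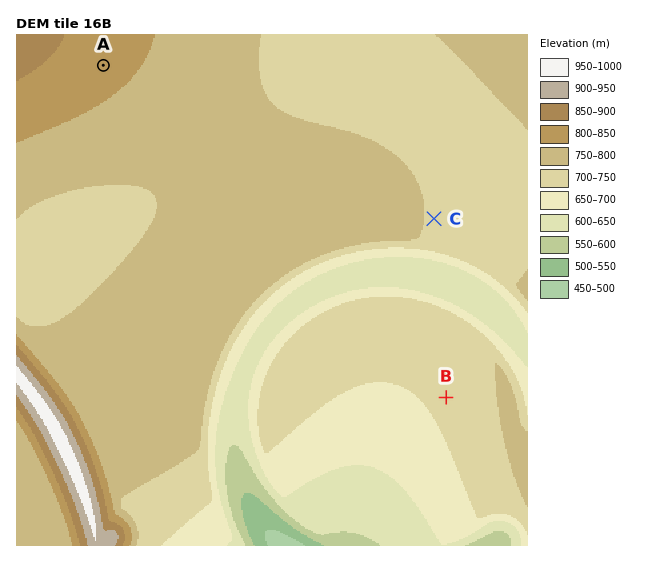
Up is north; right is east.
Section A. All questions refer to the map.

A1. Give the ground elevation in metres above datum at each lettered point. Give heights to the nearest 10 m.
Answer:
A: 820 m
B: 710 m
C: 750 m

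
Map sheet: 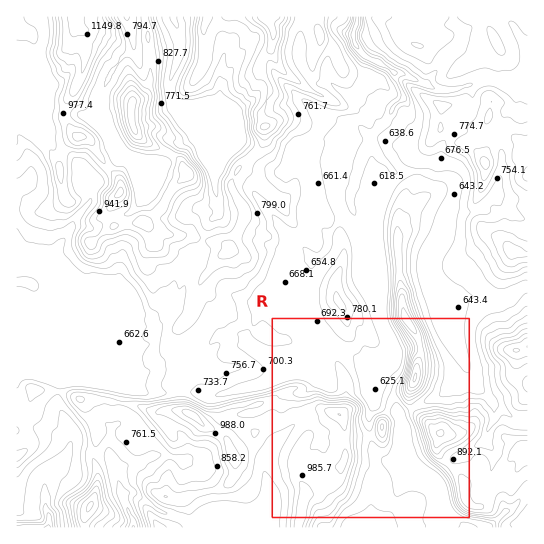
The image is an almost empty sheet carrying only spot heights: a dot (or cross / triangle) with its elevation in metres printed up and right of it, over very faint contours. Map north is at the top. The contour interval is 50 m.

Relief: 380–1180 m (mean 780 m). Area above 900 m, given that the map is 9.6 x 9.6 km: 15.8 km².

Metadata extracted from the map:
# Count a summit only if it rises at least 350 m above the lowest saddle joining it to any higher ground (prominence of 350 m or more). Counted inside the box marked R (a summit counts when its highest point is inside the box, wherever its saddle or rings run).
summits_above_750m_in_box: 1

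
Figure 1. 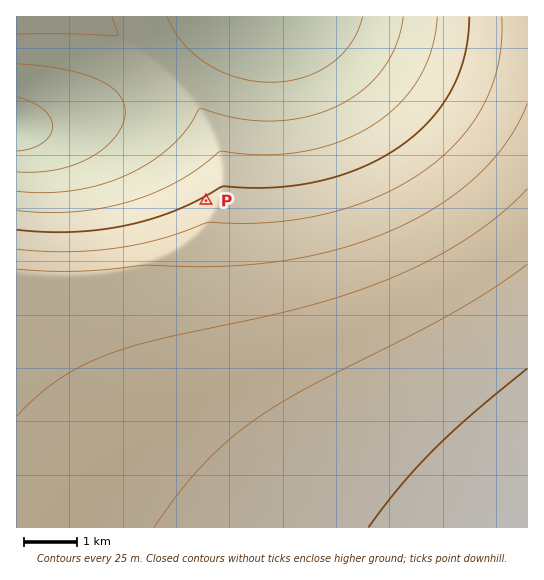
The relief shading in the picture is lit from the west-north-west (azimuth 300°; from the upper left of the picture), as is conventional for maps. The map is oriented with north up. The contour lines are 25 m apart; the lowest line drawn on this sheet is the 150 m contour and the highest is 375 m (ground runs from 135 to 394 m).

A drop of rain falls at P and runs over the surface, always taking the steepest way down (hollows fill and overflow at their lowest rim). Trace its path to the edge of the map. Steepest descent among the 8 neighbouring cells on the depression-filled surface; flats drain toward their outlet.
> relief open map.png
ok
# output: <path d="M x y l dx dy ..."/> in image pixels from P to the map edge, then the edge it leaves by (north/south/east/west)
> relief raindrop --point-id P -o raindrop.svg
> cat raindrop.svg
<path d="M206 201l-77-78-106 0-1 2-5 0"/>
exit: west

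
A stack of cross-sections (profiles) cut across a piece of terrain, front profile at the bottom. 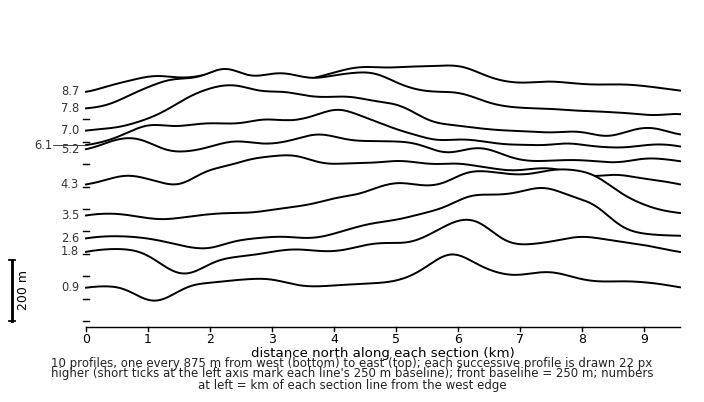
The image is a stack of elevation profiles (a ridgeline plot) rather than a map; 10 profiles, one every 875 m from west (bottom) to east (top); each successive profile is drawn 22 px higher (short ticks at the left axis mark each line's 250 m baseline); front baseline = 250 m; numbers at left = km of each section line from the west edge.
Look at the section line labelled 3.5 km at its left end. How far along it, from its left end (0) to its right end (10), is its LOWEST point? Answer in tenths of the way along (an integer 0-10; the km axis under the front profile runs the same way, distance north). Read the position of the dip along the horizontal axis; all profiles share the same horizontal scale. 1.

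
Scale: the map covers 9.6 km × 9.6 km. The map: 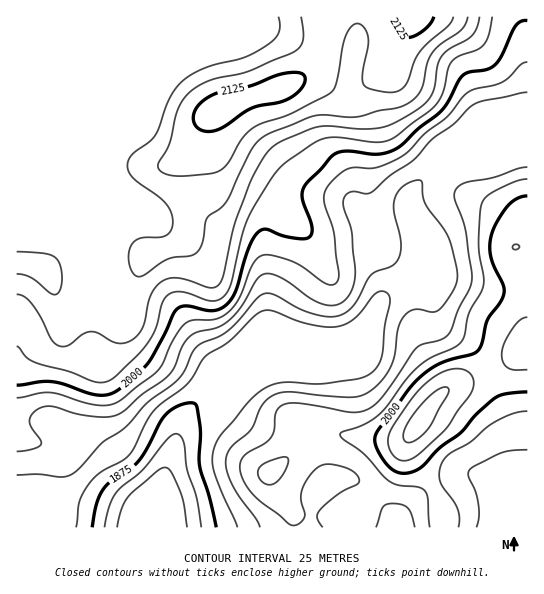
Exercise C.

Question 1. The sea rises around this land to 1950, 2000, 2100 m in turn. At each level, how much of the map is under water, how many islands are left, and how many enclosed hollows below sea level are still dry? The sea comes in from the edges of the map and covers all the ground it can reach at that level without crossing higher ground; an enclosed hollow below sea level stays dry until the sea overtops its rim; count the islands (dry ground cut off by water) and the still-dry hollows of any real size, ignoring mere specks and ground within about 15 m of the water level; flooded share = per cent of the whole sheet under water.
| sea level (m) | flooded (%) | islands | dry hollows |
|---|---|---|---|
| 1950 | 31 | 0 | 0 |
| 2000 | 51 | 0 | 0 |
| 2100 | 93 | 0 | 0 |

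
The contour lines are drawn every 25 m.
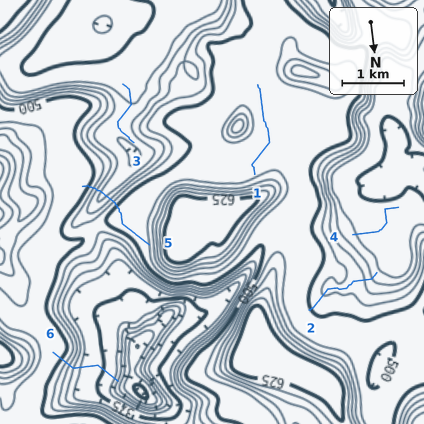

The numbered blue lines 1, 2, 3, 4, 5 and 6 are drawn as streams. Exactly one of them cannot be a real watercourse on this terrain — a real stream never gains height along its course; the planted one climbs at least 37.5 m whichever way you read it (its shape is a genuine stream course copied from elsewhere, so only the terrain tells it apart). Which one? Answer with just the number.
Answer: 5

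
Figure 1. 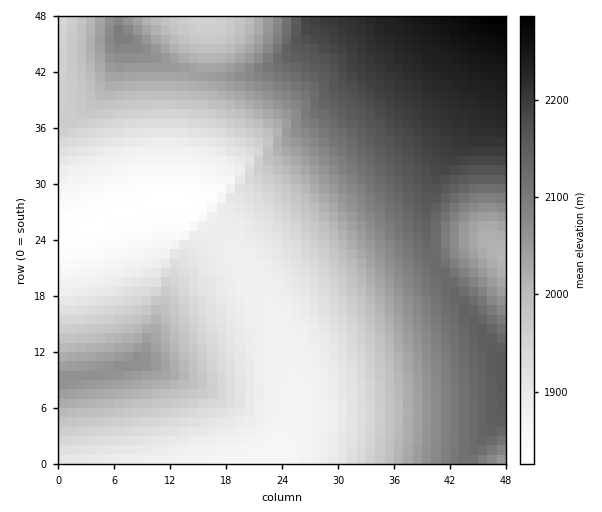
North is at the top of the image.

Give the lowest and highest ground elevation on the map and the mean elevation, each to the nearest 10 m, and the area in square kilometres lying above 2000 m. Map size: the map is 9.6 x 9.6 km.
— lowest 1820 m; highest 2290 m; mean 2010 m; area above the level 45.4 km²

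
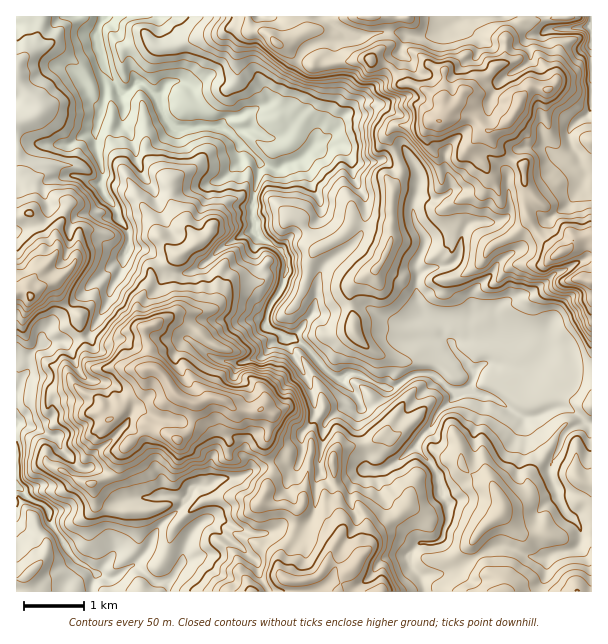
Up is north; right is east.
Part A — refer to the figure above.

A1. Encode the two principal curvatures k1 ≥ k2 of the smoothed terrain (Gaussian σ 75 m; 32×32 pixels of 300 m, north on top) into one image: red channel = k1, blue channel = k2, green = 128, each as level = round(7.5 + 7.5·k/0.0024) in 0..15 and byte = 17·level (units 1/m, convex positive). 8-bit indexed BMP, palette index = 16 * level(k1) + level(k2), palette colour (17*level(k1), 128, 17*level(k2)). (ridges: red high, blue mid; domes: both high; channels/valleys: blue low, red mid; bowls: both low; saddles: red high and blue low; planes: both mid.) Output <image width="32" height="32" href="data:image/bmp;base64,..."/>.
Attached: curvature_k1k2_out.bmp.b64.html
<image width="32" height="32" href="data:image/bmp;base64,Qk02CAAAAAAAADYEAAAoAAAAIAAAACAAAAABAAgAAAAAAAAEAAATCwAAEwsAAAABAAAAAAAAAIAAABGAAAAigAAAM4AAAESAAABVgAAAZoAAAHeAAACIgAAAmYAAAKqAAAC7gAAAzIAAAN2AAADugAAA/4AAAACAEQARgBEAIoARADOAEQBEgBEAVYARAGaAEQB3gBEAiIARAJmAEQCqgBEAu4ARAMyAEQDdgBEA7oARAP+AEQAAgCIAEYAiACKAIgAzgCIARIAiAFWAIgBmgCIAd4AiAIiAIgCZgCIAqoAiALuAIgDMgCIA3YAiAO6AIgD/gCIAAIAzABGAMwAigDMAM4AzAESAMwBVgDMAZoAzAHeAMwCIgDMAmYAzAKqAMwC7gDMAzIAzAN2AMwDugDMA/4AzAACARAARgEQAIoBEADOARABEgEQAVYBEAGaARAB3gEQAiIBEAJmARACqgEQAu4BEAMyARADdgEQA7oBEAP+ARAAAgFUAEYBVACKAVQAzgFUARIBVAFWAVQBmgFUAd4BVAIiAVQCZgFUAqoBVALuAVQDMgFUA3YBVAO6AVQD/gFUAAIBmABGAZgAigGYAM4BmAESAZgBVgGYAZoBmAHeAZgCIgGYAmYBmAKqAZgC7gGYAzIBmAN2AZgDugGYA/4BmAACAdwARgHcAIoB3ADOAdwBEgHcAVYB3AGaAdwB3gHcAiIB3AJmAdwCqgHcAu4B3AMyAdwDdgHcA7oB3AP+AdwAAgIgAEYCIACKAiAAzgIgARICIAFWAiABmgIgAd4CIAIiAiACZgIgAqoCIALuAiADMgIgA3YCIAO6AiAD/gIgAAICZABGAmQAigJkAM4CZAESAmQBVgJkAZoCZAHeAmQCIgJkAmYCZAKqAmQC7gJkAzICZAN2AmQDugJkA/4CZAACAqgARgKoAIoCqADOAqgBEgKoAVYCqAGaAqgB3gKoAiICqAJmAqgCqgKoAu4CqAMyAqgDdgKoA7oCqAP+AqgAAgLsAEYC7ACKAuwAzgLsARIC7AFWAuwBmgLsAd4C7AIiAuwCZgLsAqoC7ALuAuwDMgLsA3YC7AO6AuwD/gLsAAIDMABGAzAAigMwAM4DMAESAzABVgMwAZoDMAHeAzACIgMwAmYDMAKqAzAC7gMwAzIDMAN2AzADugMwA/4DMAACA3QARgN0AIoDdADOA3QBEgN0AVYDdAGaA3QB3gN0AiIDdAJmA3QCqgN0Au4DdAMyA3QDdgN0A7oDdAP+A3QAAgO4AEYDuACKA7gAzgO4ARIDuAFWA7gBmgO4Ad4DuAIiA7gCZgO4AqoDuALuA7gDMgO4A3YDuAO6A7gD/gO4AAID/ABGA/wAigP8AM4D/AESA/wBVgP8AZoD/AHeA/wCIgP8AmYD/AKqA/wC7gP8AzID/AN2A/wDugP8A/4D/ALaGhqiUlLiUg6emttayxeXFhaWh+qODlqamqKmno7m3psilgYSWhLemdHWF52DohZTHt8SyYqanhZSomIVzpZV2yICll3WWc8eEprWixbaFdMeW6aV0k4O2xnKDlYWjhJXUwMeEZJWCtZSUlZOTcqWFpqW3pYWWo4XYtramuKeU1pCBtNfG2OjD1aRzt8q2x5OnpbeUuLelc4a3uIaWg4aAw7al13Rzg5Nypca26KamtLeVlpWot3GFlsemp4WDl9G19vPSxYaFtIRygICitnSy9HNjg6fZgLimyIS3gri3kPqhoIP4uGKl16Pns7SjpNL3lIalkKHGyKWmdYalpbWy1HDG16D3w/jppbWTx9Vw1cPG1bnHkKXolad2dqekxWKkpMbXtpOlg6OFhbi2+KShsoR0yLfWoNiFloZ0haeRo8eEtcinhJa35+f35tjn+aDHlKOj58bDg4WElZiGhceElbb1gIGVlfeTt6Si+bakwqSBwmCg1ZKllKiHd4eHlXS298D39+j5tLaVoLCS16GyoHKUt7ajppeFhoeHh4eVlJKCo3Gkg9Rzk6D3+KGCoZC3p/i2hoeHhoiHh4d3drLFYpXFkMfX95WU1pSUcqCQyLbZpnWHh4aHh3d3hnaC5tVykvmghMa299fFtZSB9OmAhcaUhIV1hYV2doeWc1Ln+ObVcLVw15OUppbHlceA9pKYt4XIhoO3lXS0Y4PEo+SmpvikgoKF14OBlbe217CytJW42LeWkdf3xMPFtrDx+ZTIs/mkcoLEx9eA1KXE0ZLXg4SW93aDpXLow7LF+OSQc6bE1aTnkMemtviwoXCww7jHlXTnuIKWhKbo1YO019alk9WztJCSx5W31vqkgOrHpJW3g9eVgqeFgnGT53HGpreUx9ikgNelpreU1bSg+bmklcmB56STtsenpqLXx3KEhZS1tXC254HHk2GE18C2lpK4xZLYt3HVcpXIgueFhnaoqLTWsNe0tcnnt5SVgoGDdKaik8TGcNSlt6aT6HSGhqWDgrWA1pPFdYXYp3OluJZ1hHG11JC0w7W2tqKzc5WVpZaWk4OlhcdjcpKRlZaGl3Z1hKb50fnIkabXt5Wlg7enqamXgraVxpOnlYSUhpeHhnZzlKSS2Ni3pYT4pqNkgKaouZSVlLWjlpeVyZeFhXODhYRxorHEuLeok8j06Laxp5aFhKWjk6RzdISlt3ODlceVc8bR+LO1pMajgNfX+aC4hIS3grWVuJd1hoS0Yqf1+fb1+9Vz59bFk+jmorbGsJe3yHZxx6bYx8bGt8fU+baEhYOR5aKiYoOUk+aClPfAhqalpZOExaOEhZTG2NWUlqeV1OXT1LR2doWjxdbg8OA="/>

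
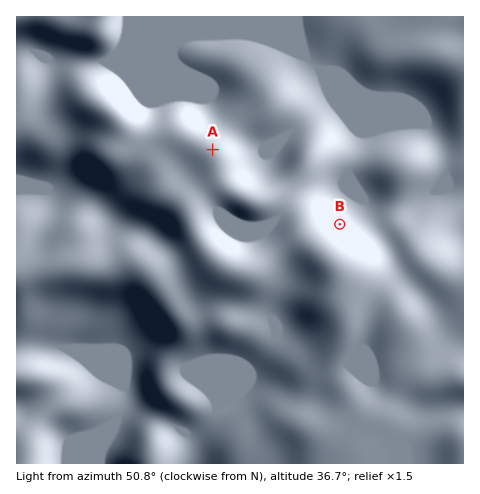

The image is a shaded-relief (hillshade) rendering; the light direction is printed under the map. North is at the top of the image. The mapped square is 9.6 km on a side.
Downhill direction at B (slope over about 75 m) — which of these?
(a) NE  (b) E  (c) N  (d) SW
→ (a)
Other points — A N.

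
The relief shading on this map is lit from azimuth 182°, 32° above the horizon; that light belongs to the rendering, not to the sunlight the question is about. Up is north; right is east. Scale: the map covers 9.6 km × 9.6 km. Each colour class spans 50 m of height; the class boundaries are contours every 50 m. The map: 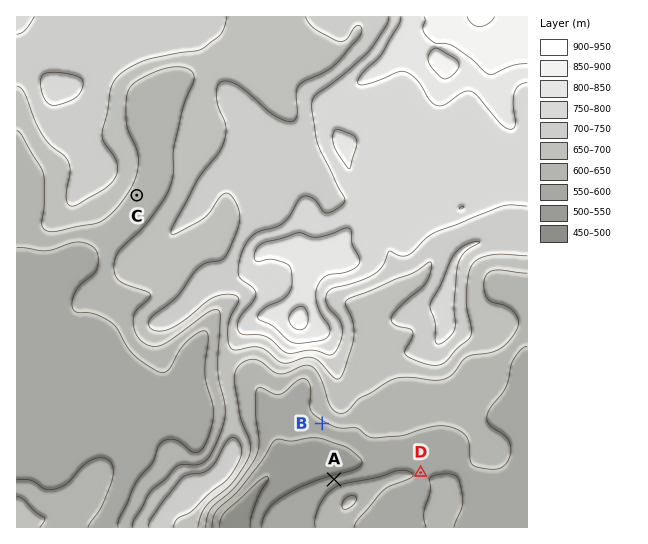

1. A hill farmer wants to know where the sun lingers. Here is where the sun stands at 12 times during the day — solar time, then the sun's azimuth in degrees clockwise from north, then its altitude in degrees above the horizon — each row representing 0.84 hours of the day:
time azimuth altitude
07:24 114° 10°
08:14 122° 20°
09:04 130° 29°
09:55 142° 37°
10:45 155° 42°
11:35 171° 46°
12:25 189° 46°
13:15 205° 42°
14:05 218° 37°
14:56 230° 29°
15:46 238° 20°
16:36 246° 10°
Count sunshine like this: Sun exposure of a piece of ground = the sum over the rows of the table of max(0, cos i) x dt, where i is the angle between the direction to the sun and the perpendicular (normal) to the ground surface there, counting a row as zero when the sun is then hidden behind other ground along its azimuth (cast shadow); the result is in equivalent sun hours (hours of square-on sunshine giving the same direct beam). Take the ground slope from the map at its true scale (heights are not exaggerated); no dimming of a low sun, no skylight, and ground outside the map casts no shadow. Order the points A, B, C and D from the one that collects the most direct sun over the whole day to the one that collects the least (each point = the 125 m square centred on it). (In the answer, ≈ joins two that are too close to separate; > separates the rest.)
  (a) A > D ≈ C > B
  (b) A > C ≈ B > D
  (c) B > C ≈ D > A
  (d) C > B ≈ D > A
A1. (c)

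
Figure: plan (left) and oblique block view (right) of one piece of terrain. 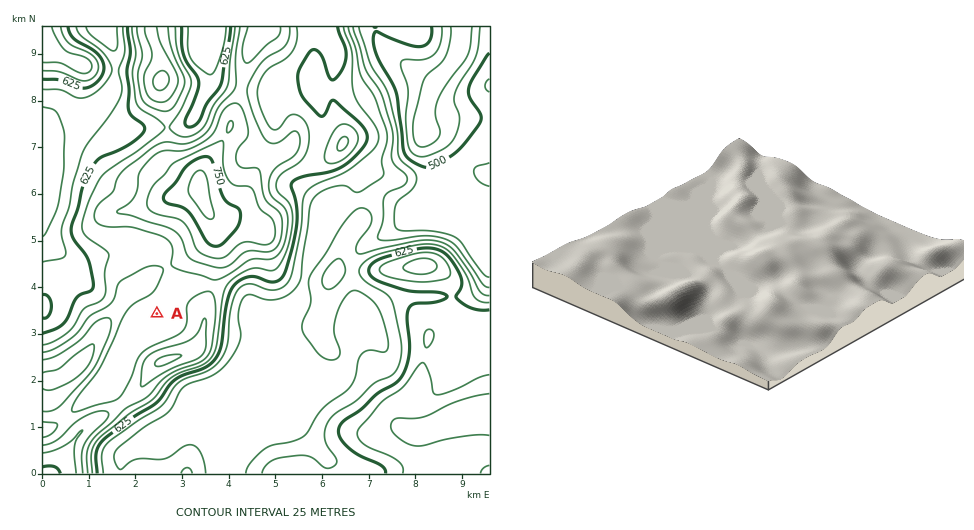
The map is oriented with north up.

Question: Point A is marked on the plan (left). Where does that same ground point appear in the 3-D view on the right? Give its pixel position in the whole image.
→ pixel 771 212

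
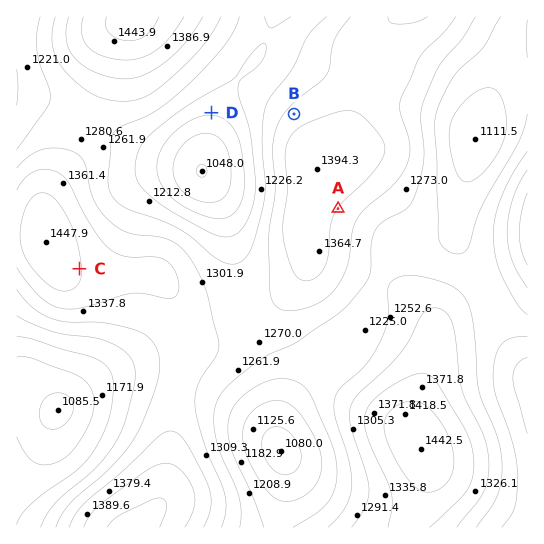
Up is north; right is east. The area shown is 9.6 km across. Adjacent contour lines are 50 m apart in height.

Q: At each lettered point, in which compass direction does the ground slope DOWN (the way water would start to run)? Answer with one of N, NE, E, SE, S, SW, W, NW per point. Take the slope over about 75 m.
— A SE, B NW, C E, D S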